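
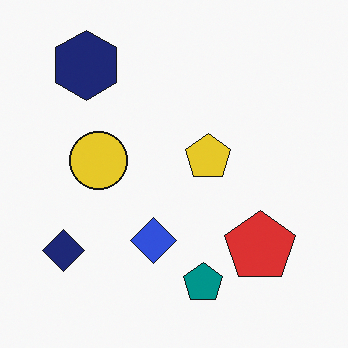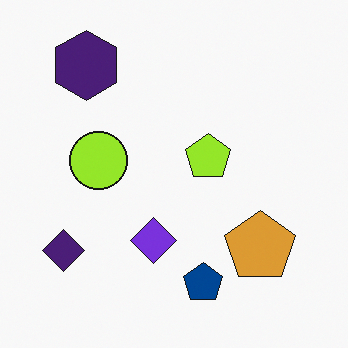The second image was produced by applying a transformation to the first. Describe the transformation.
The second image is the first hue-shifted by a small amount.

Every shape's color has rotated by the same amount around the hue wheel — a uniform hue shift.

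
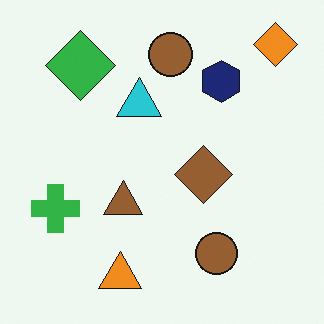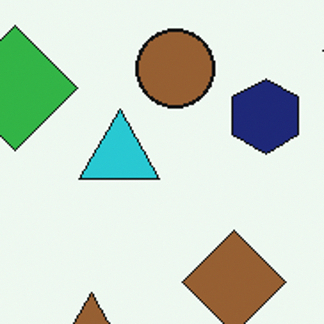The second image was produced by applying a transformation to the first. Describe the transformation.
The transformation is: cropped tightly and scaled back up.

The visible shapes are larger and the field of view is narrower; shapes near the original edges may be partly or wholly outside the frame — a crop-and-rescale.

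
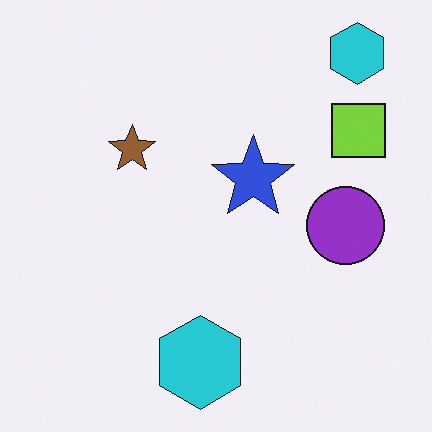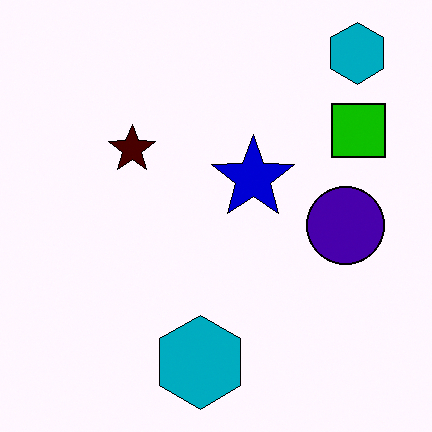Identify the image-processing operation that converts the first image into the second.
This is the original image boosted in contrast.

Tones are pushed away from mid-grey across the whole image — a global contrast change.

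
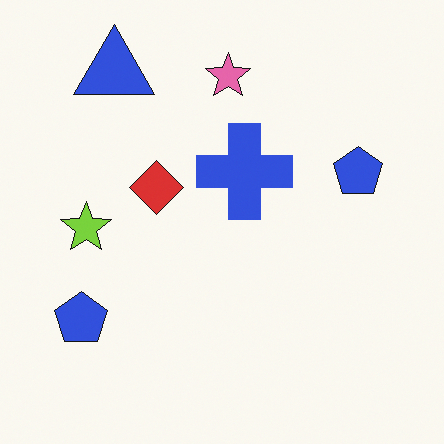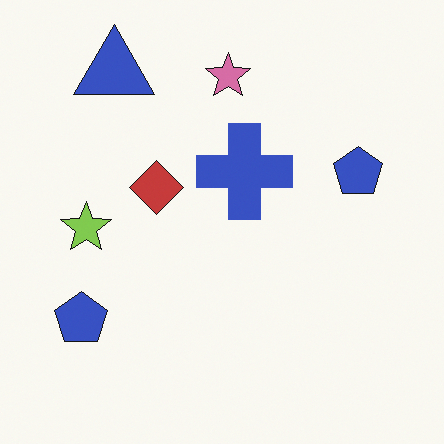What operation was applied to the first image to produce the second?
It was slightly desaturated.

All colors are more muted and greyish — a global saturation change.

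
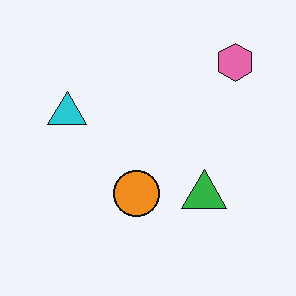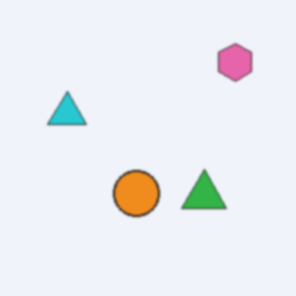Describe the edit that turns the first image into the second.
The second image is the first slightly softened.

Shape edges and outlines are uniformly softened across the whole image.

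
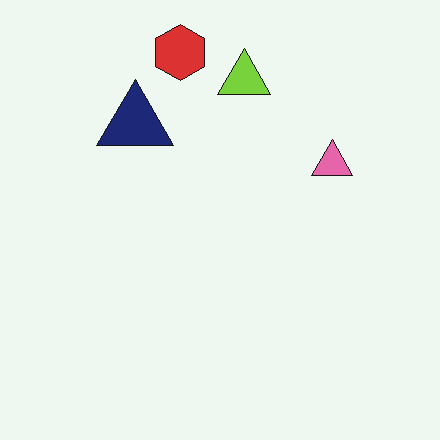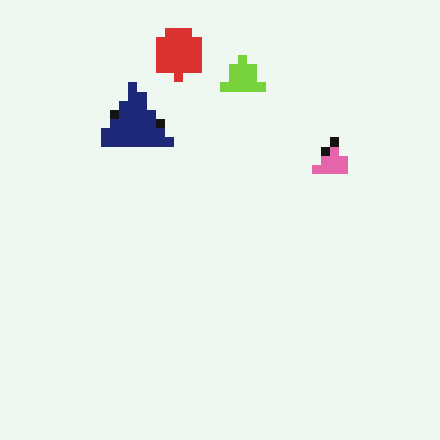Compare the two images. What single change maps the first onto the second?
The transformation is: coarsely pixelated.

Shapes are reduced to large square blocks; fine edges and outlines are lost — a downscale-then-upscale (mosaic) effect.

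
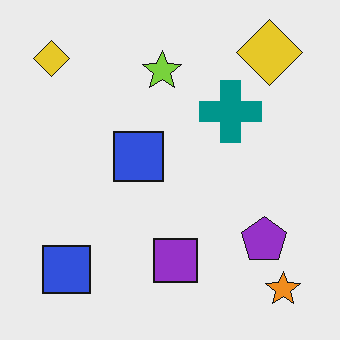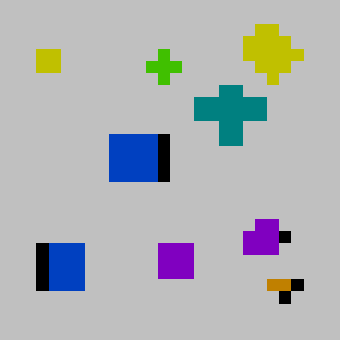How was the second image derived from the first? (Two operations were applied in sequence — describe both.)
The image was aggressively posterized, then coarsely pixelated.

Each flat color has snapped to a coarser quantized level — most visibly, the near-white background has dropped to a flat grey. Shapes are reduced to large square blocks; fine edges and outlines are lost — a downscale-then-upscale (mosaic) effect.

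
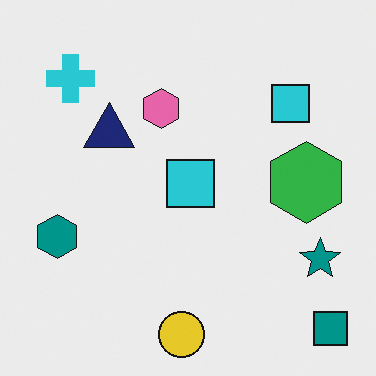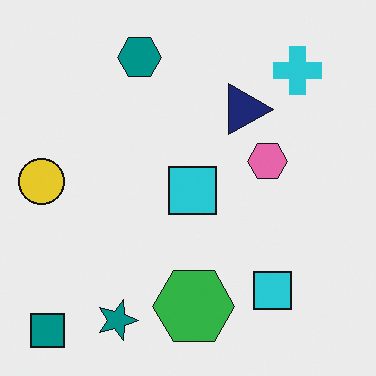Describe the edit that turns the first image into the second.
The second image is the first rotated 90° clockwise.

The teal square sits in the bottom-right of the first image and the bottom-left of the second — consistent with a whole-image 90° clockwise rotation.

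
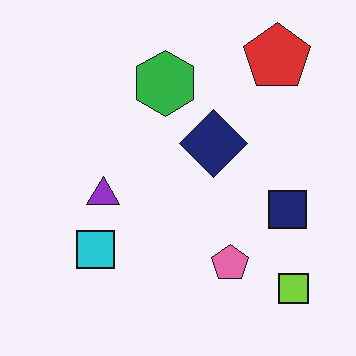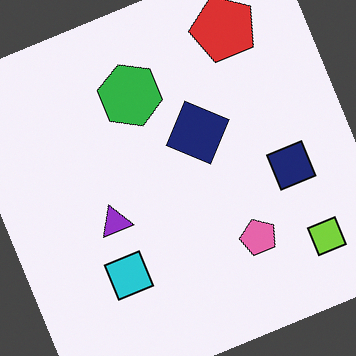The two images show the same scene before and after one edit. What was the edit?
The image was rotated counter-clockwise by a moderate amount.

Every shape is tilted by the same angle and the image corners show triangular fill wedges — a whole-image rotation by a non-right angle.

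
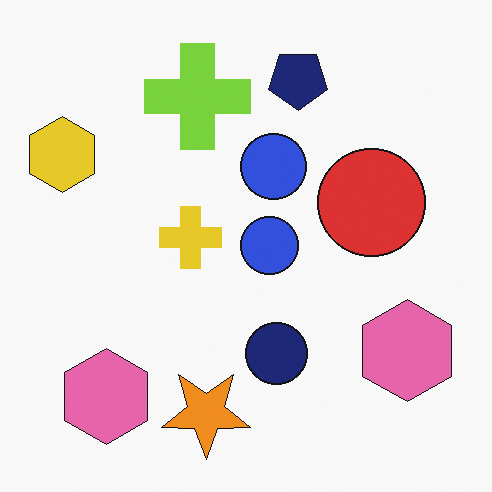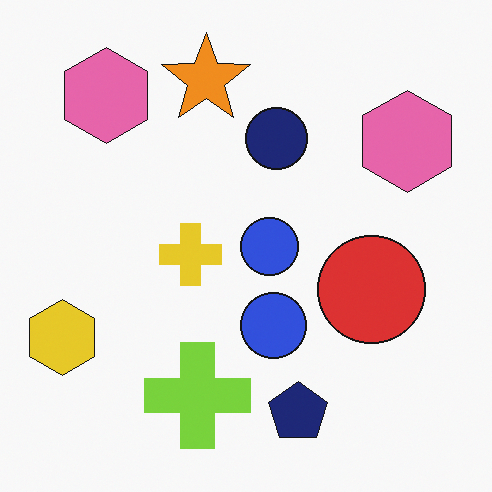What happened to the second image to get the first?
The image was flipped vertically (top ↔ bottom).

The orange star is in the top of the second image and the bottom of the first — shapes on opposite sides of the horizontal midline have swapped in a mirror flip.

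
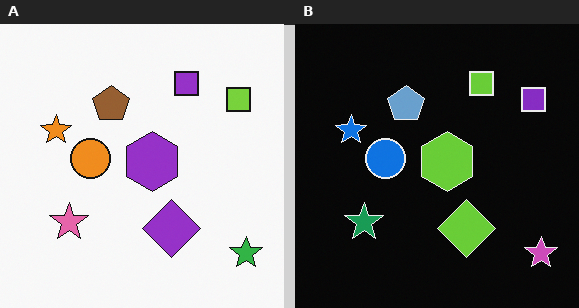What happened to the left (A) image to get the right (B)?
It was color-inverted (negative).

The light background has become dark and every shape's color is its complement — a photographic negative.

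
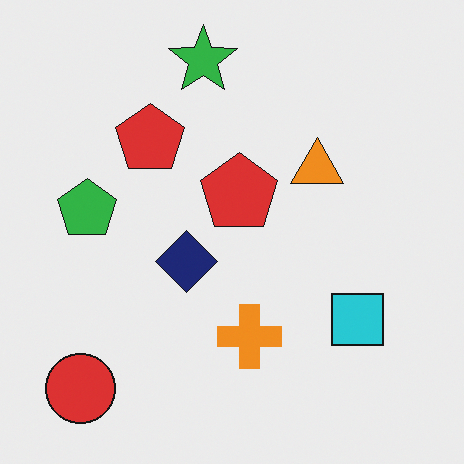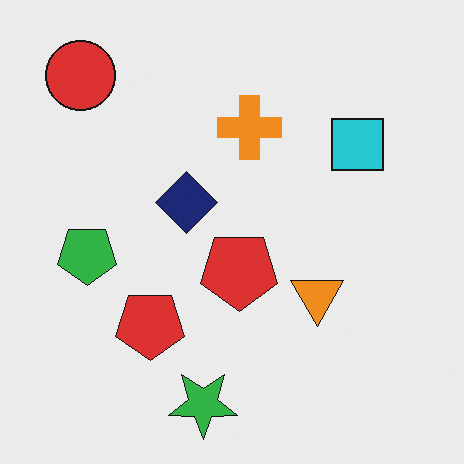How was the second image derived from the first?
This is the original image flipped vertically (top ↔ bottom).

The green star is in the top of the first image and the bottom of the second — shapes on opposite sides of the horizontal midline have swapped in a mirror flip.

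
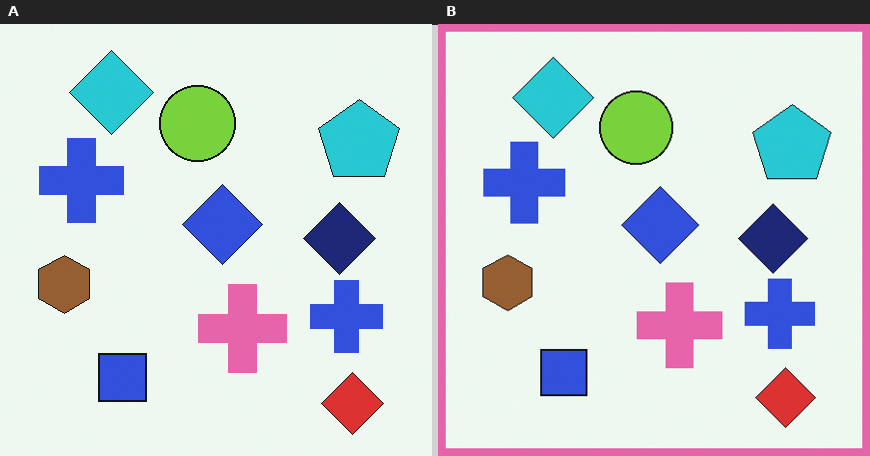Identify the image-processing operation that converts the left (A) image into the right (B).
It was framed with a pink border.

A solid pink frame runs around the edge of the right (B) image, with the content slightly shrunk inside it.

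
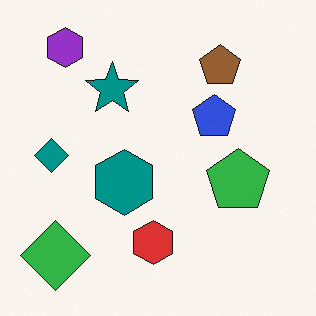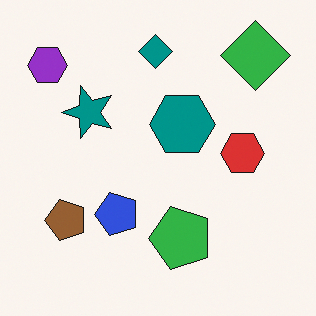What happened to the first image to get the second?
This is the original image transposed (reflected across the top-left ↔ bottom-right diagonal).

Shapes have swapped their row and column positions — what was in the top-right is now in the bottom-left — a diagonal reflection.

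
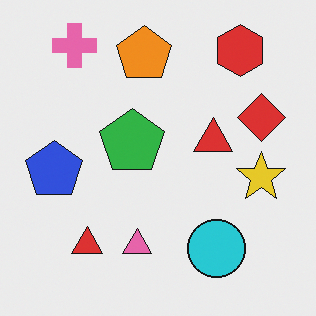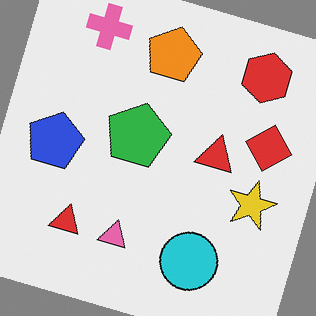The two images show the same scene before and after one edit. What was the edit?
It was rotated clockwise by a clearly visible amount.

Every shape is tilted by the same angle and the image corners show triangular fill wedges — a whole-image rotation by a non-right angle.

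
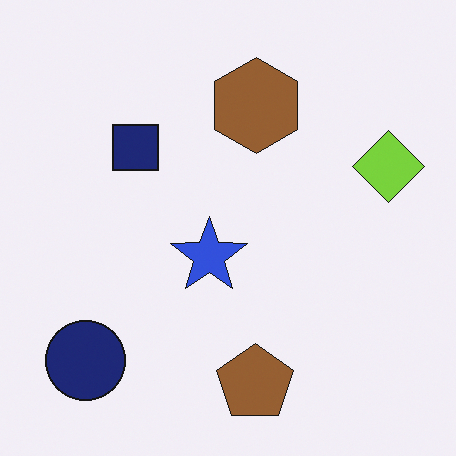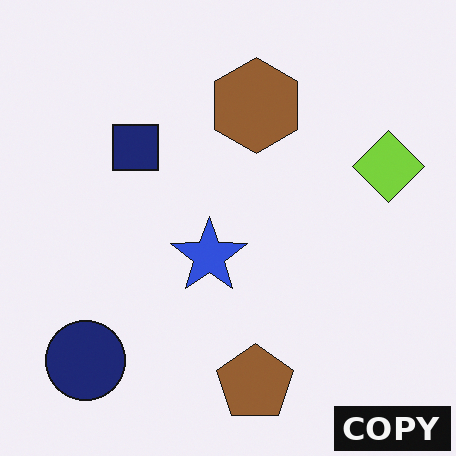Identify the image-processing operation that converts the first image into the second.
The image was watermarked with the text "COPY" in the lower-right corner.

A dark label reading "COPY" appears in the lower-right corner.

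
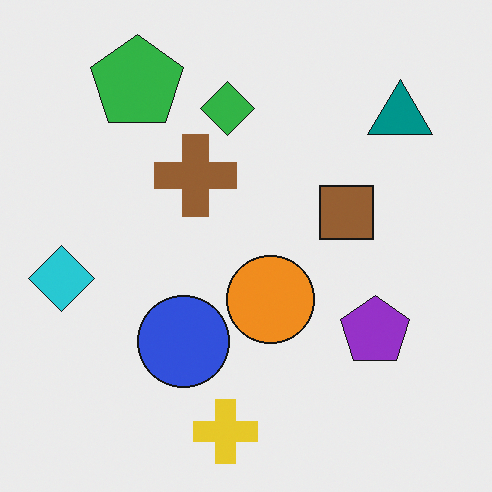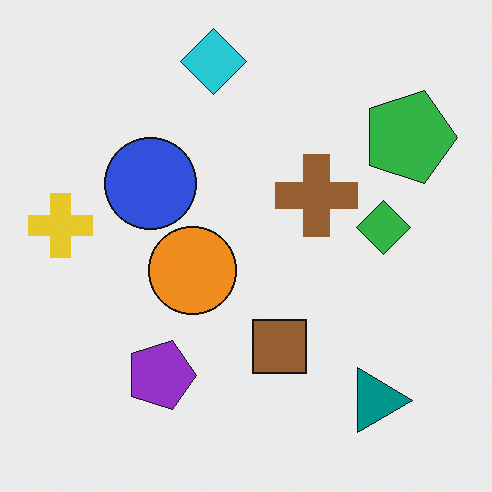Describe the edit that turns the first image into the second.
The image was rotated 90° clockwise.

The teal triangle sits in the top-right of the first image and the bottom-right of the second — consistent with a whole-image 90° clockwise rotation.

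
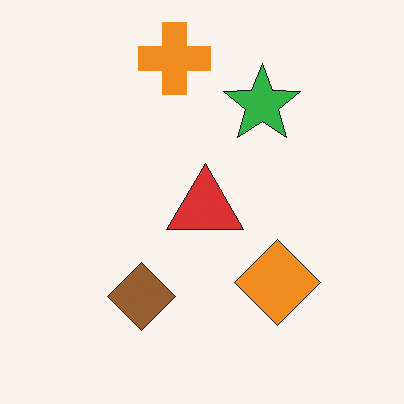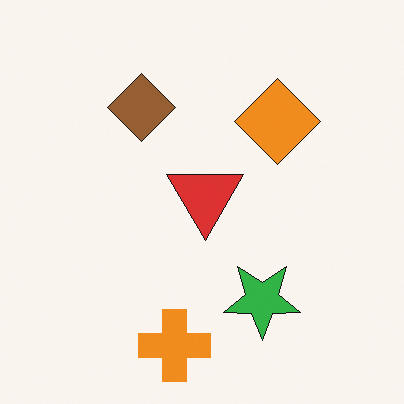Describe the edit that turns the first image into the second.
The transformation is: flipped vertically (top ↔ bottom).

The orange cross is in the top of the first image and the bottom of the second — shapes on opposite sides of the horizontal midline have swapped in a mirror flip.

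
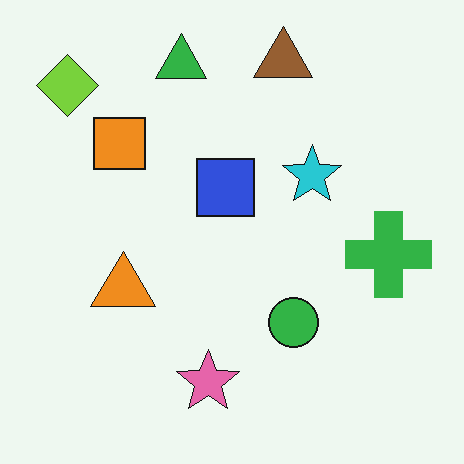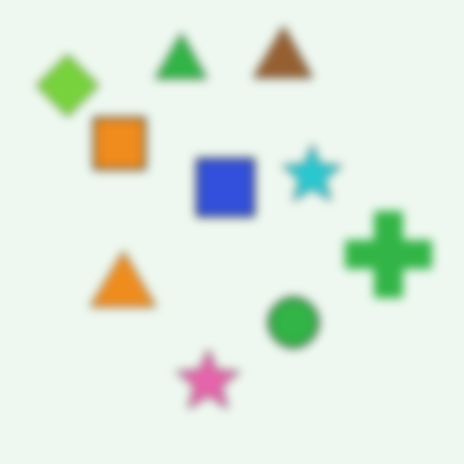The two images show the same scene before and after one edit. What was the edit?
It was moderately blurred.

Shape edges and outlines are uniformly softened across the whole image.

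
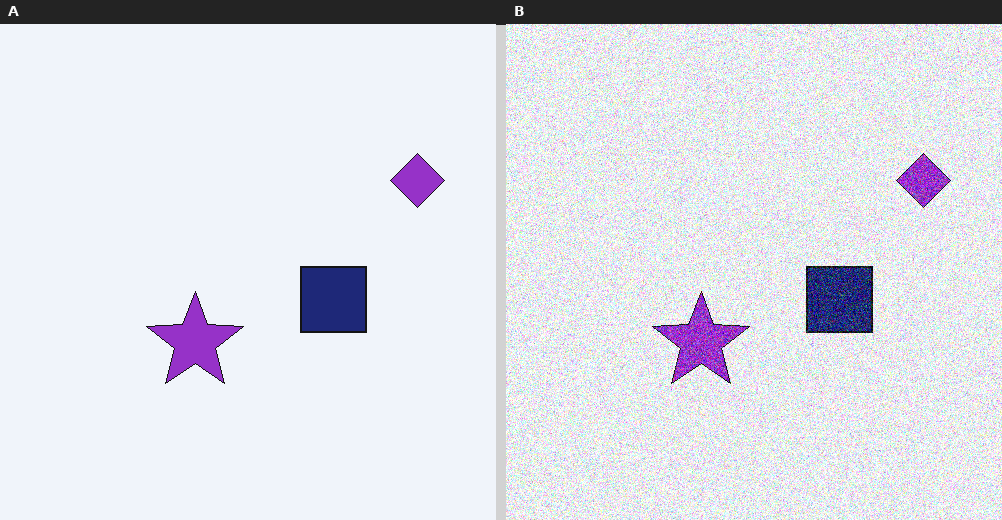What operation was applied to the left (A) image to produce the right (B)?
It was degraded with heavy additive noise.

Random speckle covers the whole image, including the flat background.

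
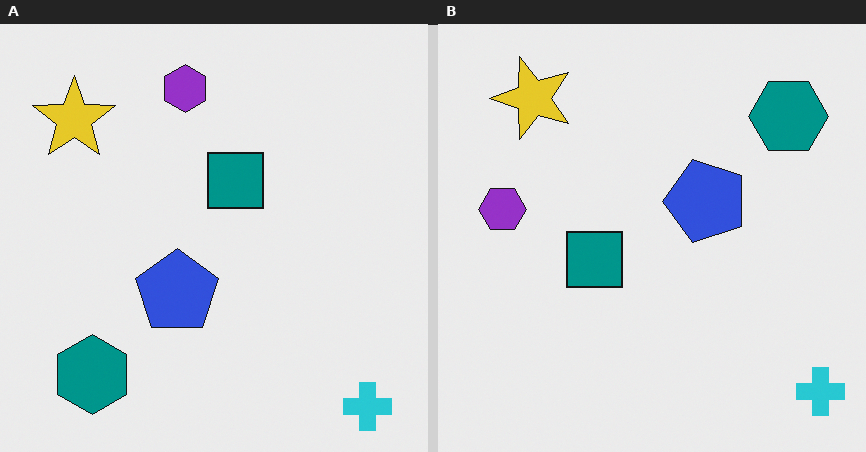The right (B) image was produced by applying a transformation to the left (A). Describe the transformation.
The right (B) image is the left (A) transposed (reflected across the top-left ↔ bottom-right diagonal).

Shapes have swapped their row and column positions — what was in the top-right is now in the bottom-left — a diagonal reflection.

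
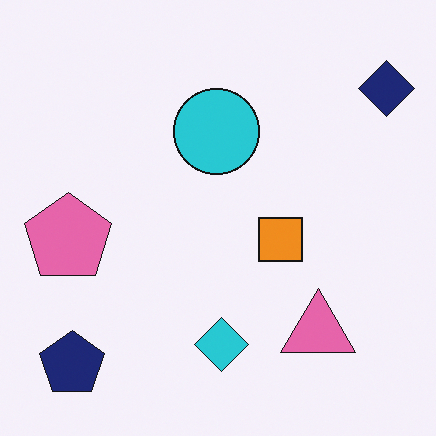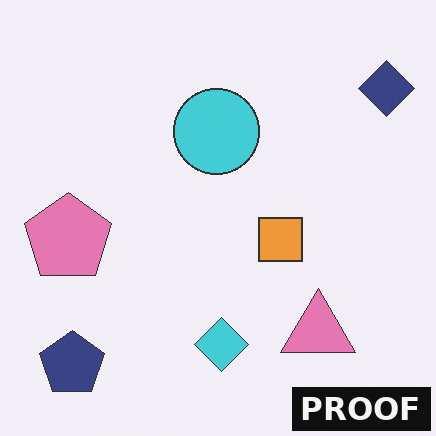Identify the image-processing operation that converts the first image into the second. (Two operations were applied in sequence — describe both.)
It was given slightly reduced contrast, then watermarked with the text "PROOF" in the lower-right corner.

Tones are pushed toward mid-grey across the whole image — a global contrast change. A dark label reading "PROOF" appears in the lower-right corner.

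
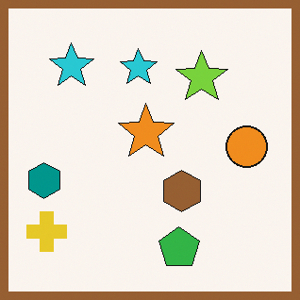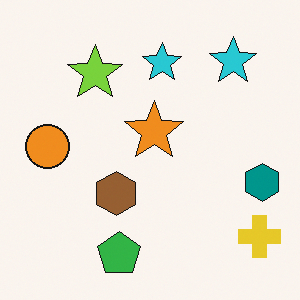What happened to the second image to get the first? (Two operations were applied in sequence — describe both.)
The first image is the second flipped horizontally (left ↔ right), then framed with a brown border.

The teal hexagon is in the right of the second image and the left of the first — shapes on opposite sides of the vertical midline have swapped in a mirror flip. A solid brown frame runs around the edge of the first image, with the content slightly shrunk inside it.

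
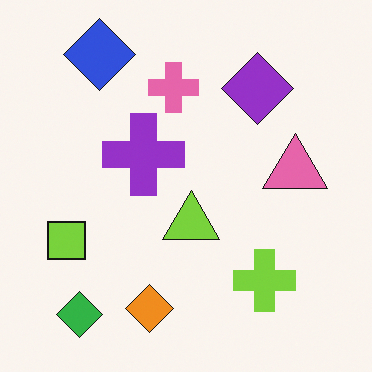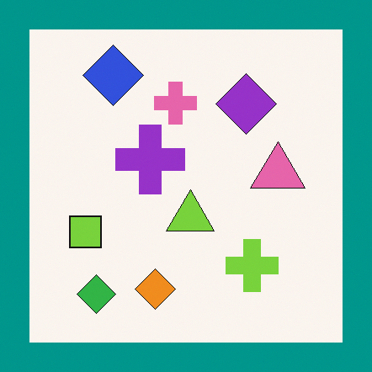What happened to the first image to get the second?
It was framed with a teal border.

A solid teal frame runs around the edge of the second image, with the content slightly shrunk inside it.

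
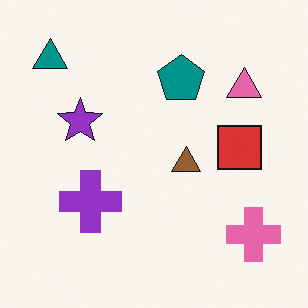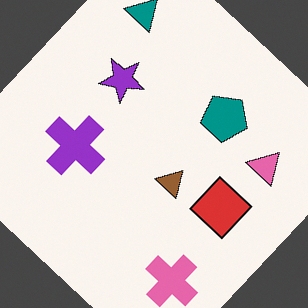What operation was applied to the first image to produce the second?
The second image is the first rotated clockwise by a large amount — several tens of degrees.

Every shape is tilted by the same angle and the image corners show triangular fill wedges — a whole-image rotation by a non-right angle.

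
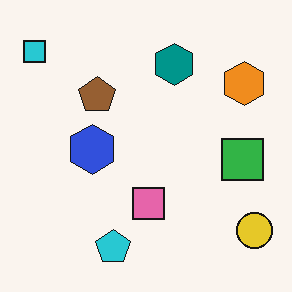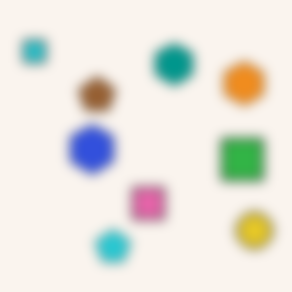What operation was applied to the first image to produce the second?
The transformation is: heavily blurred.

Shape edges and outlines are uniformly softened across the whole image.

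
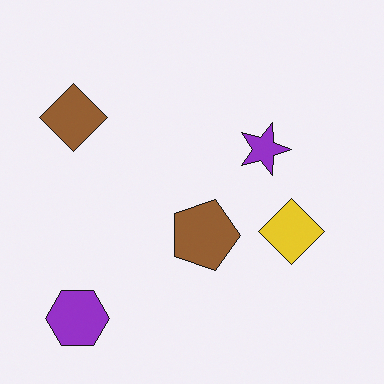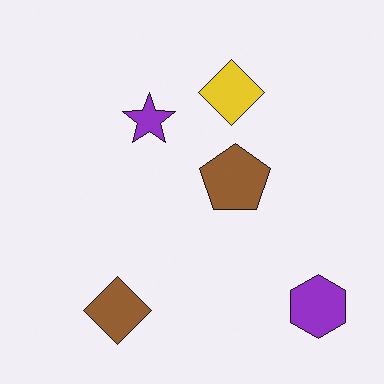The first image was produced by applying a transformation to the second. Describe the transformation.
The image was rotated 90° clockwise.

The purple hexagon sits in the bottom-right of the second image and the bottom-left of the first — consistent with a whole-image 90° clockwise rotation.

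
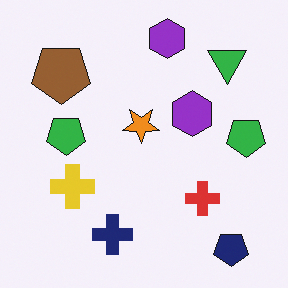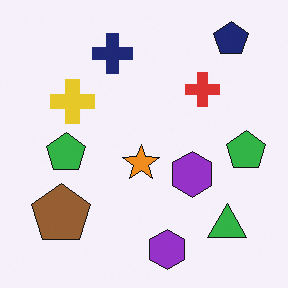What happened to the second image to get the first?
Flipped vertically (top ↔ bottom).

The navy pentagon is in the top-right of the second image and the bottom-right of the first — shapes on opposite sides of the horizontal midline have swapped in a mirror flip.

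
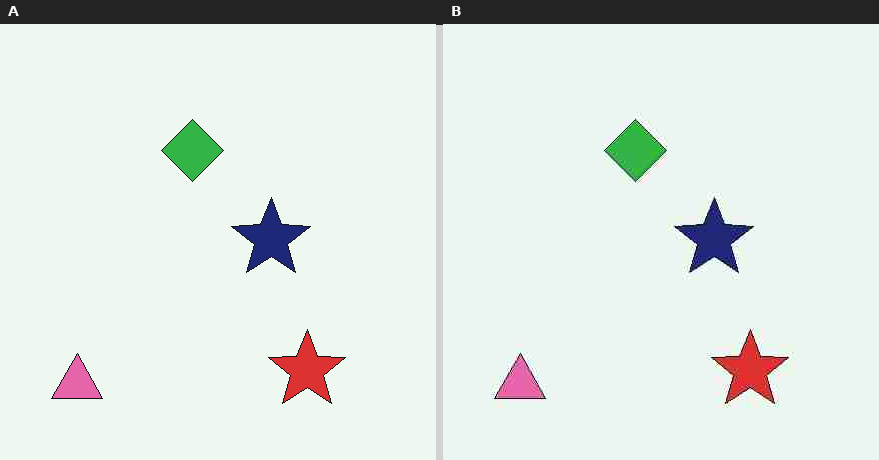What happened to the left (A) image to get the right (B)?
Degraded with heavy JPEG compression.

Blocky 8×8 compression artifacts appear around shape edges and the flat background shows ringing — characteristic JPEG degradation.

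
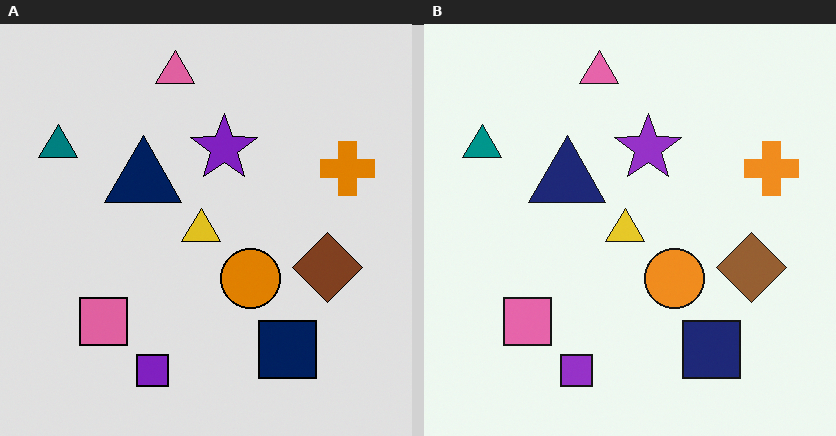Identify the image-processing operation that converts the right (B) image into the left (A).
It was moderately posterized.

Each flat color has snapped to a coarser quantized level — most visibly, the near-white background has dropped to a flat grey.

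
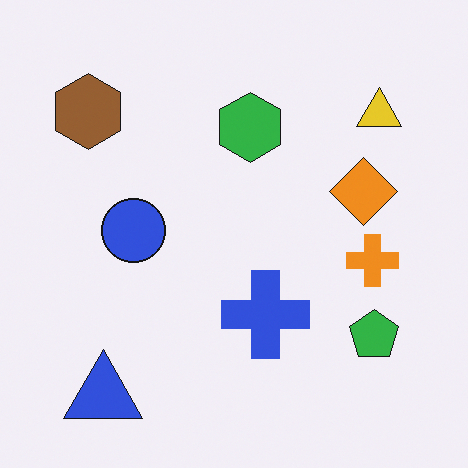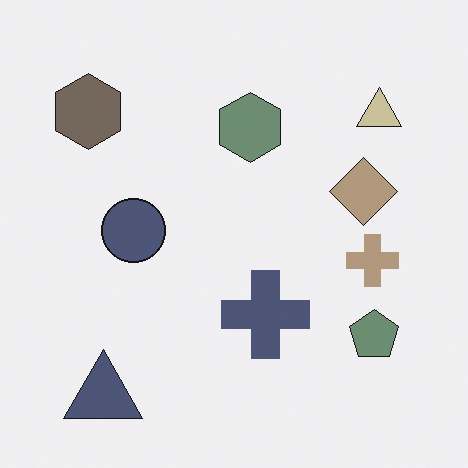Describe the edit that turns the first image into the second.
The second image is the first made much more muted (saturation change).

All colors are more muted and greyish — a global saturation change.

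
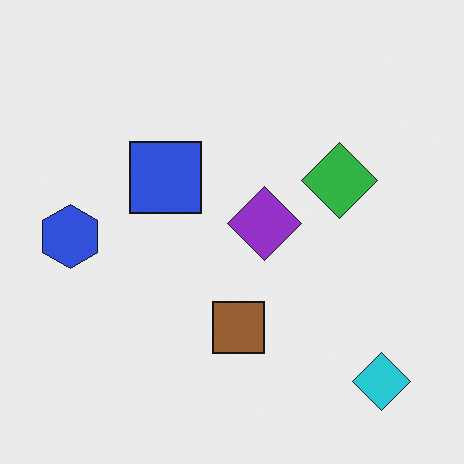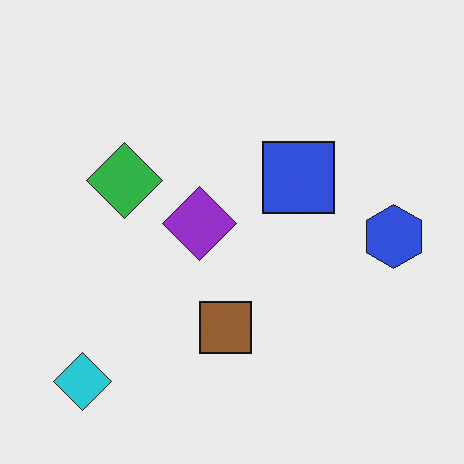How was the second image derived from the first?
This is the original image flipped horizontally (left ↔ right).

The blue hexagon is in the left of the first image and the right of the second — shapes on opposite sides of the vertical midline have swapped in a mirror flip.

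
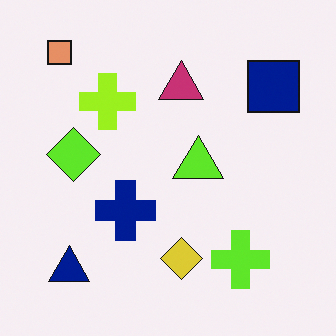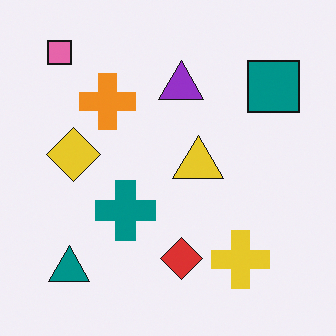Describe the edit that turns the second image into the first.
This is the original image hue-shifted by a small amount.

Every shape's color has rotated by the same amount around the hue wheel — a uniform hue shift.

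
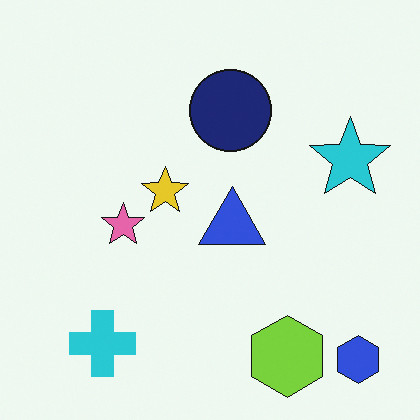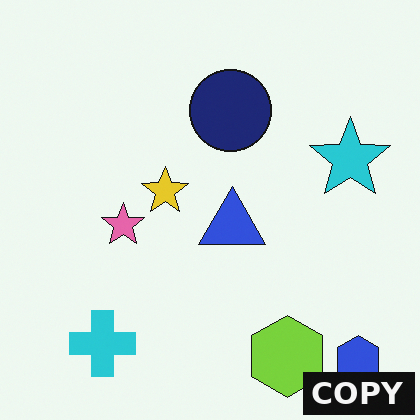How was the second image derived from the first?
The image was watermarked with the text "COPY" in the lower-right corner.

A dark label reading "COPY" appears in the lower-right corner.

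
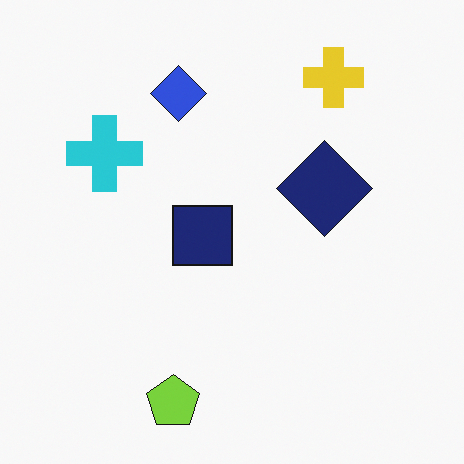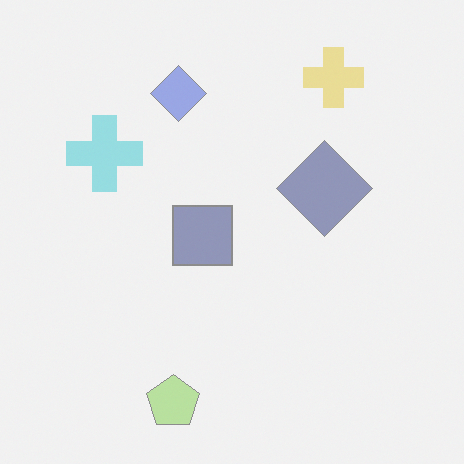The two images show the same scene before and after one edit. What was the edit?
It was given much lower contrast.

Tones are pushed toward mid-grey across the whole image — a global contrast change.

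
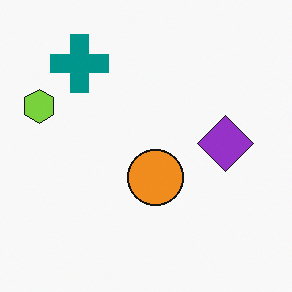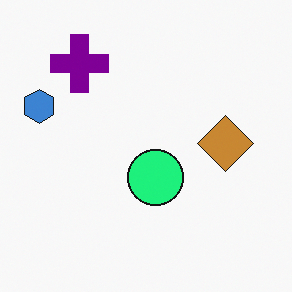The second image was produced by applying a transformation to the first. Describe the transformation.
The image was hue-shifted by a moderate amount.

Every shape's color has rotated by the same amount around the hue wheel — a uniform hue shift.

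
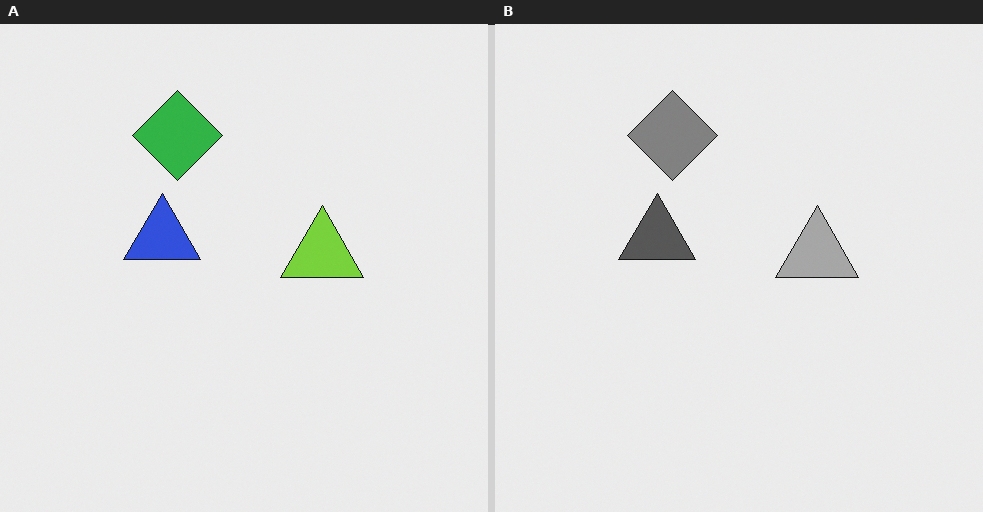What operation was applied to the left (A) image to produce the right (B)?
The right (B) image is the left (A) converted to grayscale.

All color is removed — every shape is now a shade of grey.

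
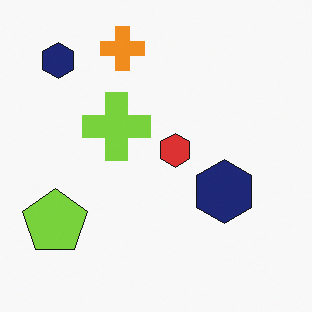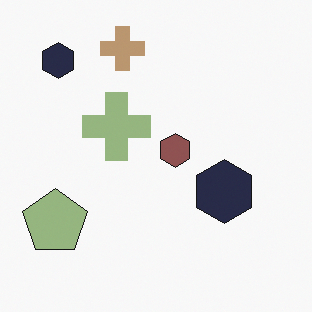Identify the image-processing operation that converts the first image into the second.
This is the original image heavily desaturated.

All colors are more muted and greyish — a global saturation change.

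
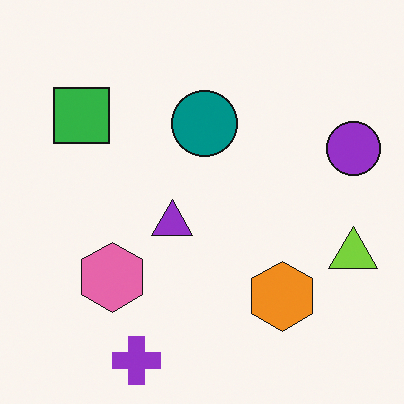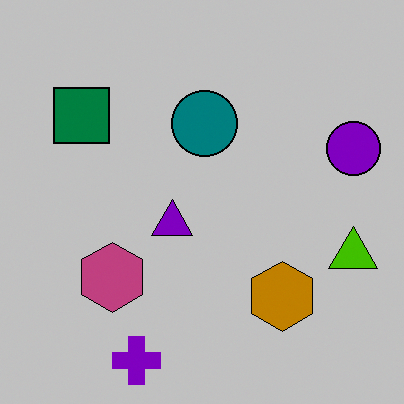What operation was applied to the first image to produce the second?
The image was heavily posterized to just a handful of flat colors.

Each flat color has snapped to a coarser quantized level — most visibly, the near-white background has dropped to a flat grey.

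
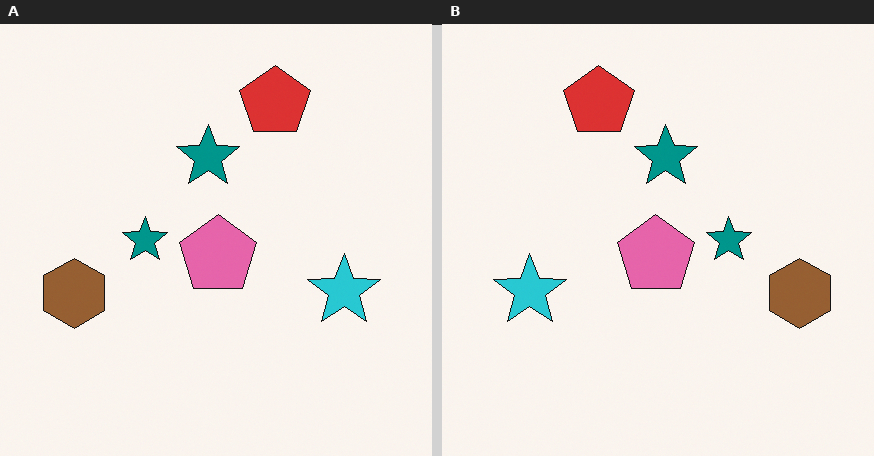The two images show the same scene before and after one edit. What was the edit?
The right (B) image is the left (A) flipped horizontally (left ↔ right).

The brown hexagon is in the left of the left (A) image and the right of the right (B) — shapes on opposite sides of the vertical midline have swapped in a mirror flip.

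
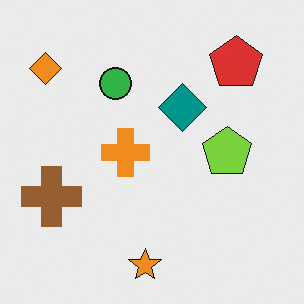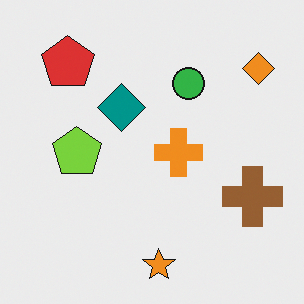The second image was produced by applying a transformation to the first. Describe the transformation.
It was flipped horizontally (left ↔ right).

The orange diamond is in the top-left of the first image and the top-right of the second — shapes on opposite sides of the vertical midline have swapped in a mirror flip.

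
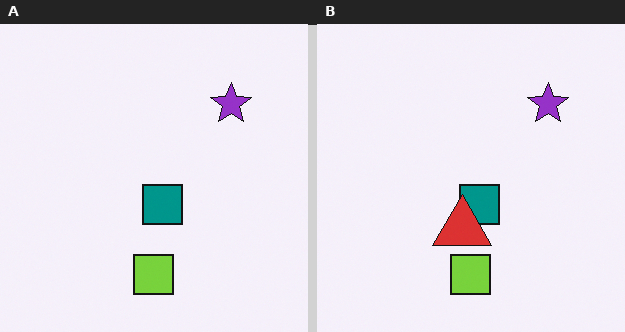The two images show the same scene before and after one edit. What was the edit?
The right (B) image is the left (A) overlaid with an additional red triangle.

A red triangle appears in the right (B) image that is absent from the left (A).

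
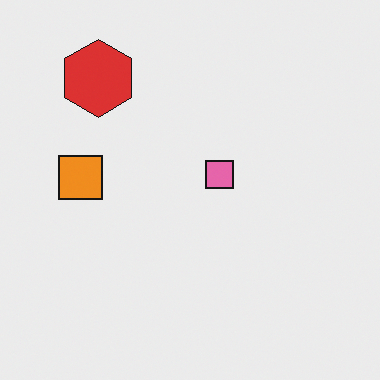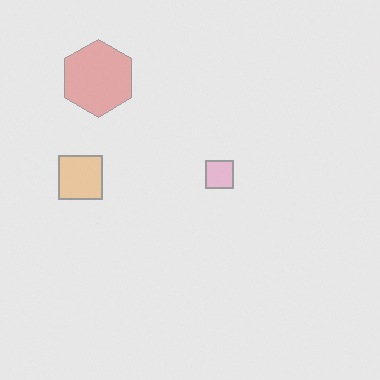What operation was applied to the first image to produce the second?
It was given much lower contrast.

Tones are pushed toward mid-grey across the whole image — a global contrast change.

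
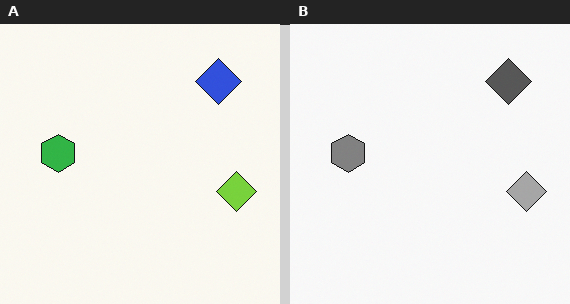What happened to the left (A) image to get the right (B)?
Converted to grayscale.

All color is removed — every shape is now a shade of grey.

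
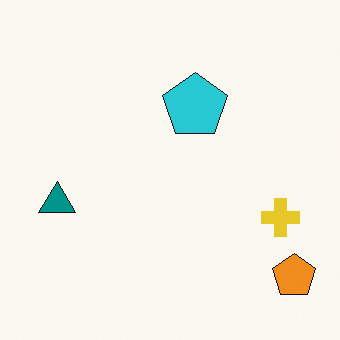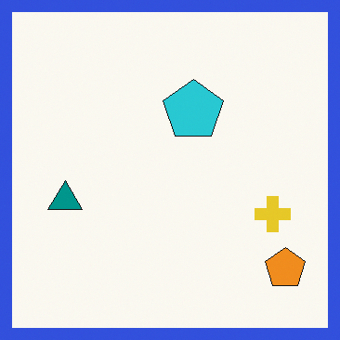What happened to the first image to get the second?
It was framed with a blue border.

A solid blue frame runs around the edge of the second image, with the content slightly shrunk inside it.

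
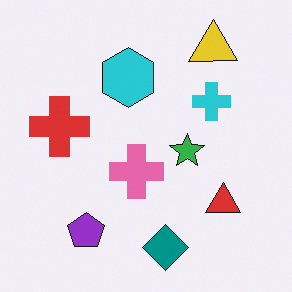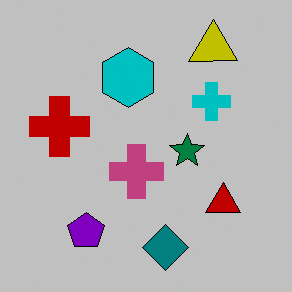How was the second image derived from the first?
It was aggressively posterized.

Each flat color has snapped to a coarser quantized level — most visibly, the near-white background has dropped to a flat grey.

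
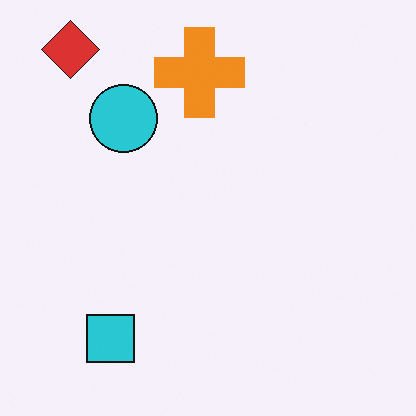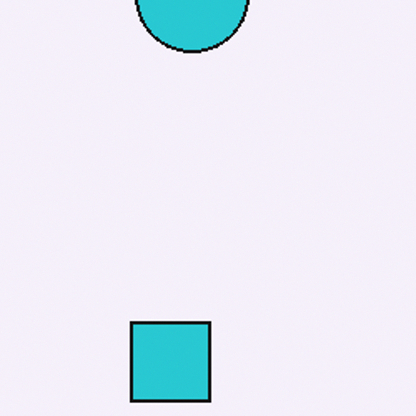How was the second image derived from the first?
Cropped to a noticeably smaller region and rescaled.

The visible shapes are larger and the field of view is narrower; shapes near the original edges may be partly or wholly outside the frame — a crop-and-rescale.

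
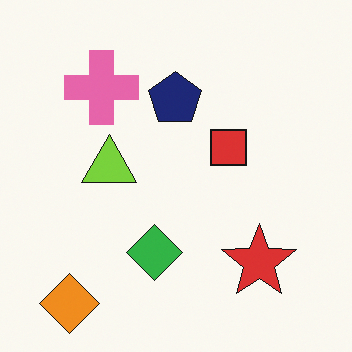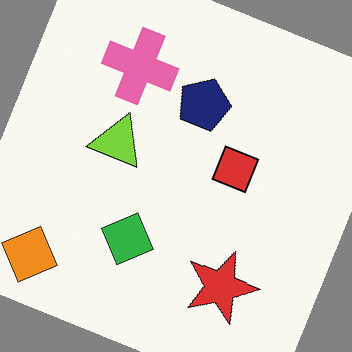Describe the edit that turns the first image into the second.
The image was rotated clockwise by a moderate amount.

Every shape is tilted by the same angle and the image corners show triangular fill wedges — a whole-image rotation by a non-right angle.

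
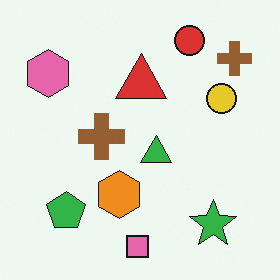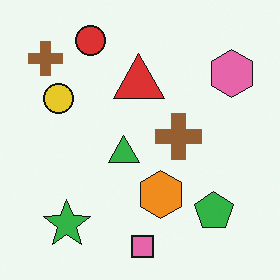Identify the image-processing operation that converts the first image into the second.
The image was flipped horizontally (left ↔ right).

The pink hexagon is in the top-left of the first image and the top-right of the second — shapes on opposite sides of the vertical midline have swapped in a mirror flip.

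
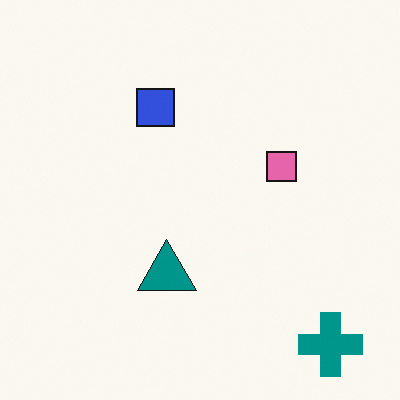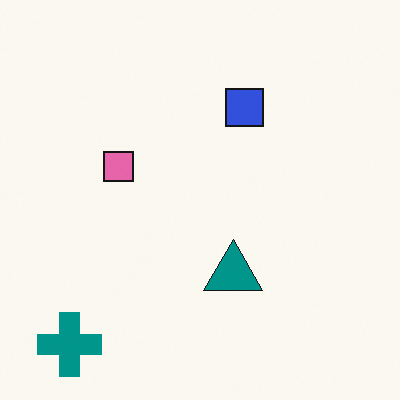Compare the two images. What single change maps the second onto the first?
It was flipped horizontally (left ↔ right).

The teal cross is in the bottom-left of the second image and the bottom-right of the first — shapes on opposite sides of the vertical midline have swapped in a mirror flip.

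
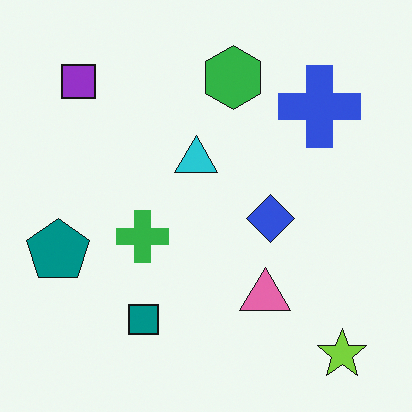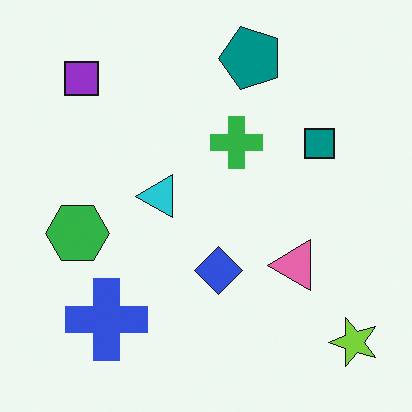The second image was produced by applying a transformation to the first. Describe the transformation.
Transposed (reflected across the top-left ↔ bottom-right diagonal).

Shapes have swapped their row and column positions — what was in the top-right is now in the bottom-left — a diagonal reflection.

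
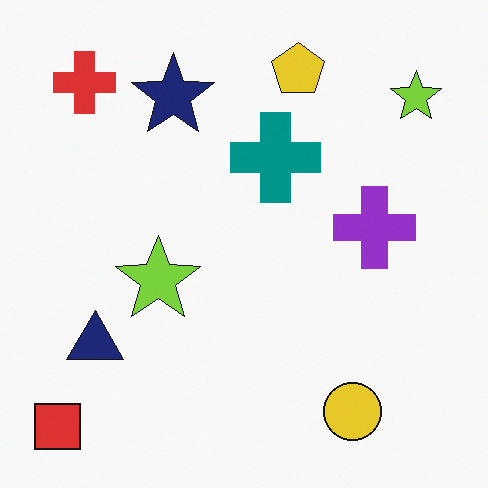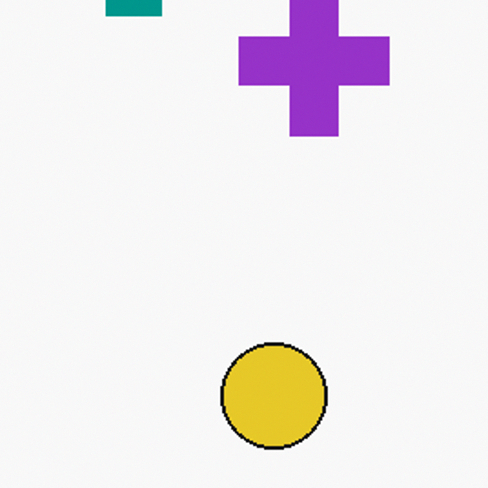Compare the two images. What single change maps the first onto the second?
The second image is the first cropped tightly and scaled back up.

The visible shapes are larger and the field of view is narrower; shapes near the original edges may be partly or wholly outside the frame — a crop-and-rescale.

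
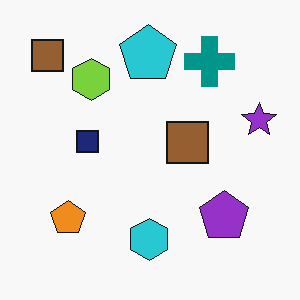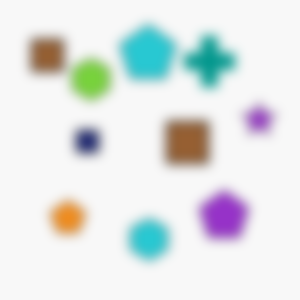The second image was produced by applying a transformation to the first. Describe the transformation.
The second image is the first strongly gaussian-blurred.

Shape edges and outlines are uniformly softened across the whole image.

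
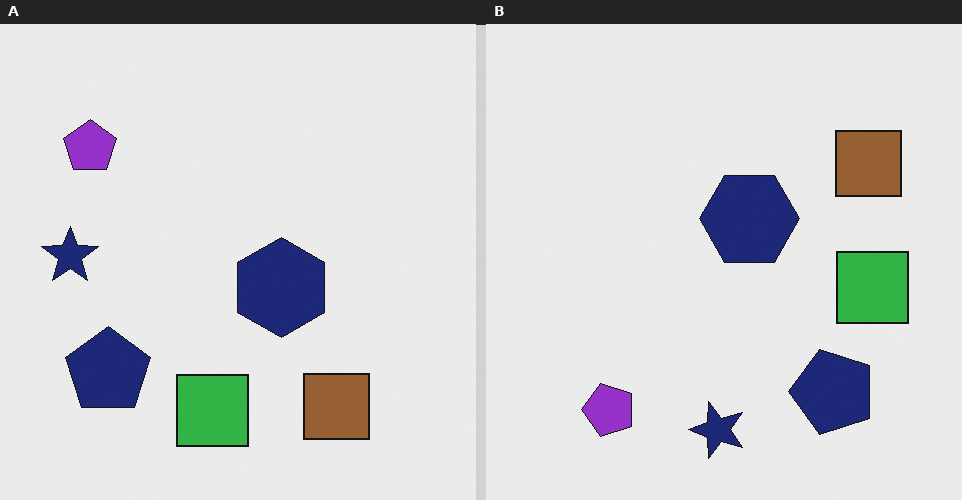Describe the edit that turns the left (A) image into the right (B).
It was rotated 90° counter-clockwise.

The purple pentagon sits in the top-left of the left (A) image and the bottom-left of the right (B) — consistent with a whole-image 90° counter-clockwise rotation.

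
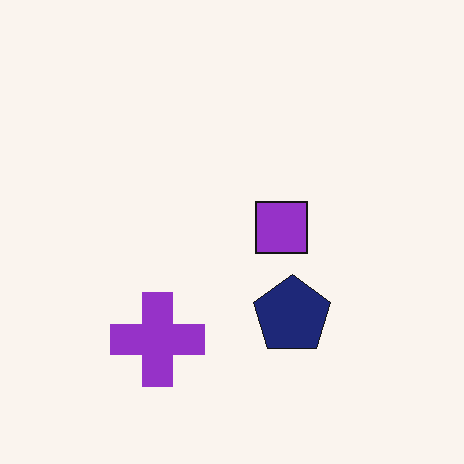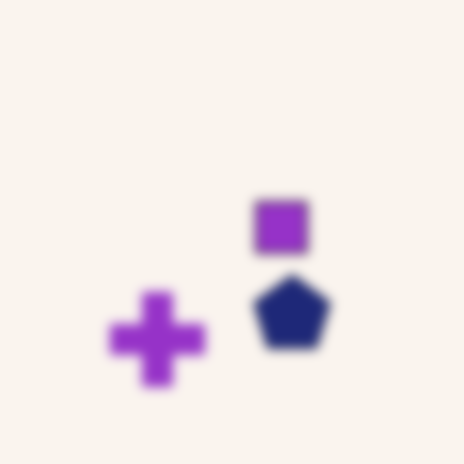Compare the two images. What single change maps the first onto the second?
The image was heavily blurred.

Shape edges and outlines are uniformly softened across the whole image.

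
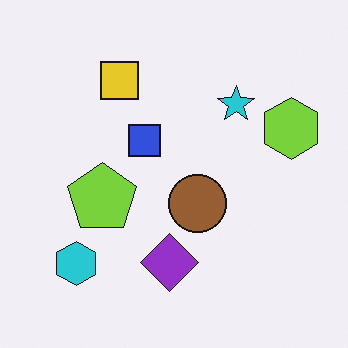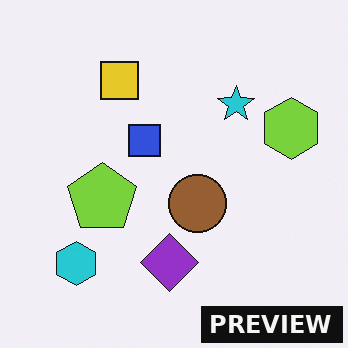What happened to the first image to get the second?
The transformation is: watermarked with the text "PREVIEW" in the lower-right corner.

A dark label reading "PREVIEW" appears in the lower-right corner.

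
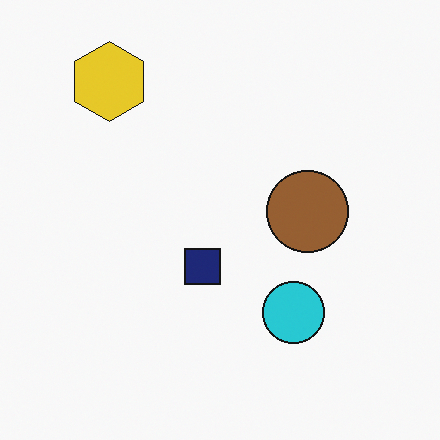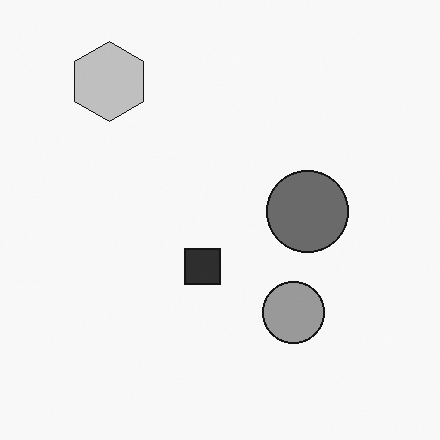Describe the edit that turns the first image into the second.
It was converted to grayscale.

All color is removed — every shape is now a shade of grey.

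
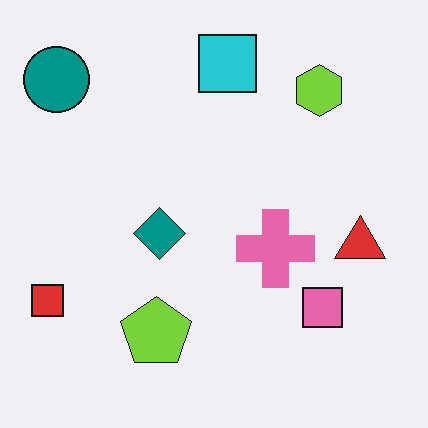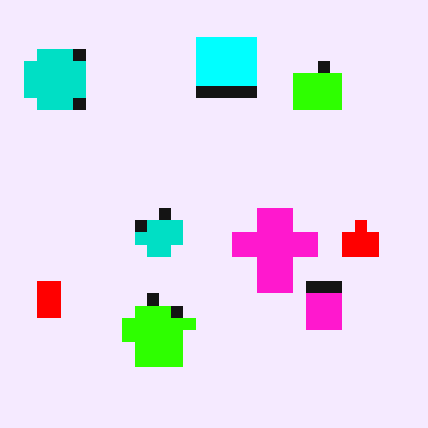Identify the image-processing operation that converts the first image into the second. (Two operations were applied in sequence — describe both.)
The transformation is: heavily oversaturated, then heavily pixelated into large blocks.

All colors are more vivid — a global saturation change. Shapes are reduced to large square blocks; fine edges and outlines are lost — a downscale-then-upscale (mosaic) effect.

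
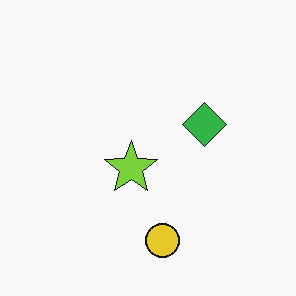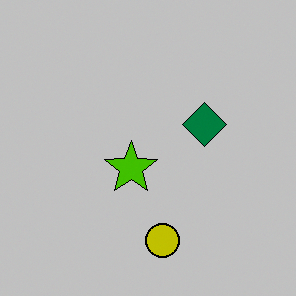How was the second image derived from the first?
This is the original image aggressively posterized.

Each flat color has snapped to a coarser quantized level — most visibly, the near-white background has dropped to a flat grey.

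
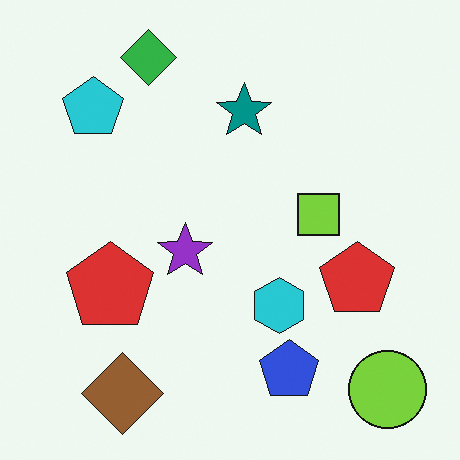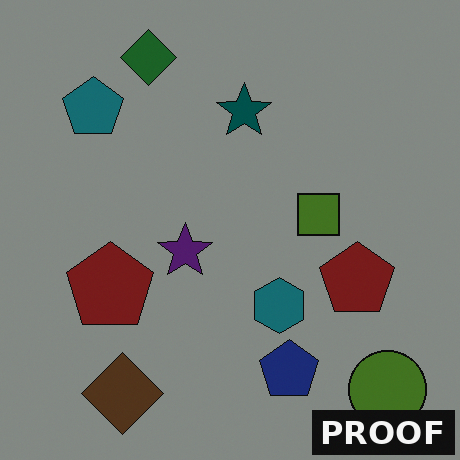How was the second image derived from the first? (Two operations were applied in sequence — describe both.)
It was darkened a lot, then watermarked with the text "PROOF" in the lower-right corner.

Every pixel — background and shapes alike — is uniformly darkened. A dark label reading "PROOF" appears in the lower-right corner.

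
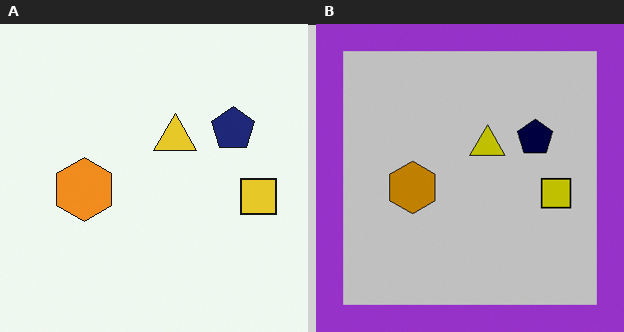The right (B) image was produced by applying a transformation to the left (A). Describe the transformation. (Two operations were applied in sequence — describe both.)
It was aggressively posterized, then framed with a purple border.

Each flat color has snapped to a coarser quantized level — most visibly, the near-white background has dropped to a flat grey. A solid purple frame runs around the edge of the right (B) image, with the content slightly shrunk inside it.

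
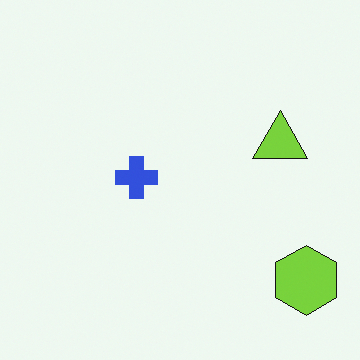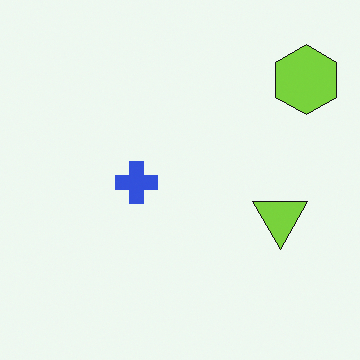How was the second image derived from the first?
This is the original image flipped vertically (top ↔ bottom).

The lime hexagon is in the bottom-right of the first image and the top-right of the second — shapes on opposite sides of the horizontal midline have swapped in a mirror flip.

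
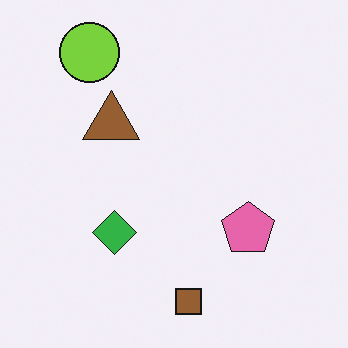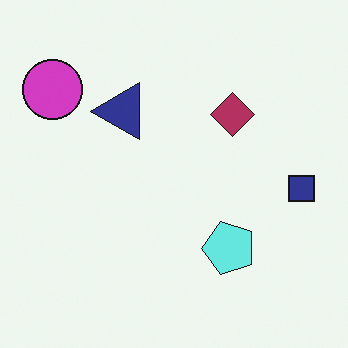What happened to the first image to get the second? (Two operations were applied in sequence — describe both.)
Hue-shifted by a large amount, then transposed (reflected across the top-left ↔ bottom-right diagonal).

Every shape's color has rotated by the same amount around the hue wheel — a uniform hue shift. Shapes have swapped their row and column positions — what was in the top-right is now in the bottom-left — a diagonal reflection.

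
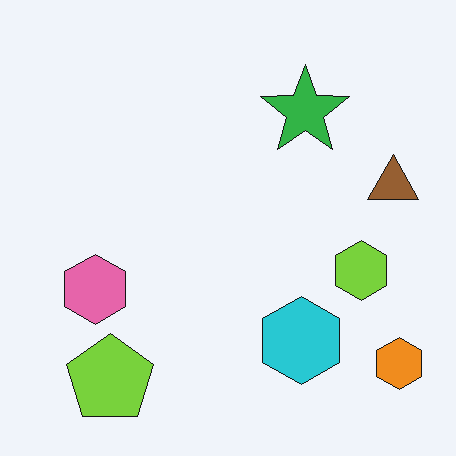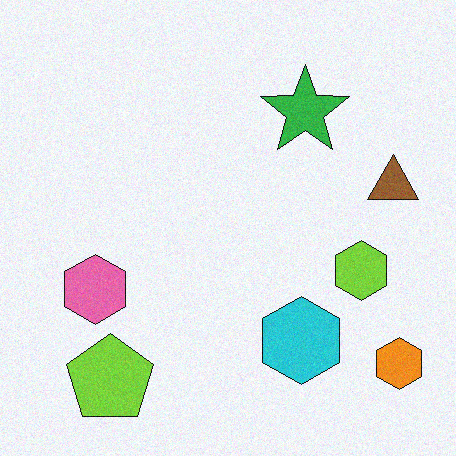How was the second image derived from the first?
The second image is the first degraded with a light layer of grain.

Random speckle covers the whole image, including the flat background.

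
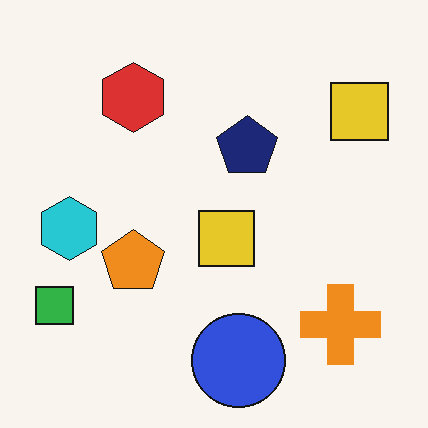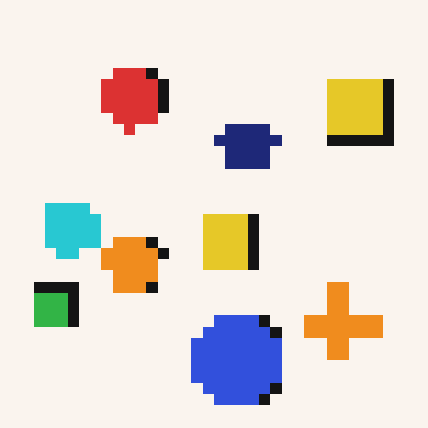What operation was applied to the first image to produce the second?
The transformation is: coarsely pixelated.

Shapes are reduced to large square blocks; fine edges and outlines are lost — a downscale-then-upscale (mosaic) effect.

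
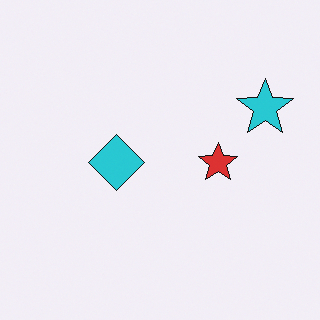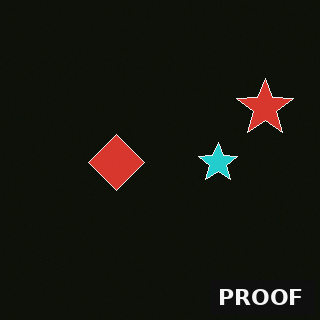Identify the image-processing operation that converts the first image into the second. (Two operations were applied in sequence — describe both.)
The transformation is: color-inverted (negative), then watermarked with the text "PROOF" in the lower-right corner.

The light background has become dark and every shape's color is its complement — a photographic negative. A dark label reading "PROOF" appears in the lower-right corner.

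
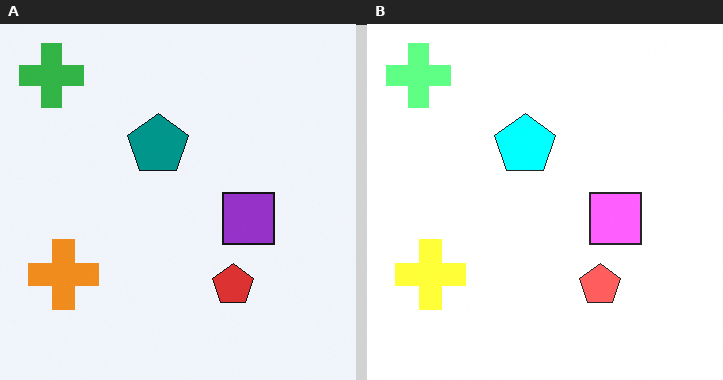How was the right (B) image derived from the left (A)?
This is the original image substantially brightened.

Every pixel — background and shapes alike — is uniformly brightened.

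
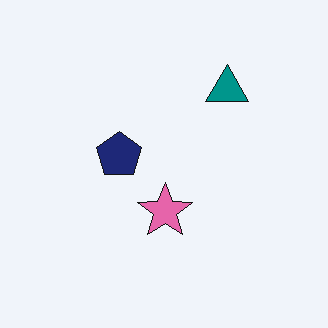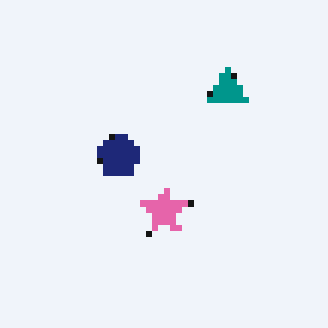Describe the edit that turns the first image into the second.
Pixelated into visible square blocks.

Shapes are reduced to large square blocks; fine edges and outlines are lost — a downscale-then-upscale (mosaic) effect.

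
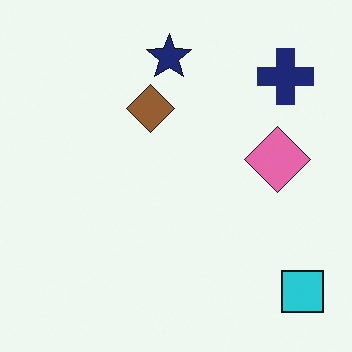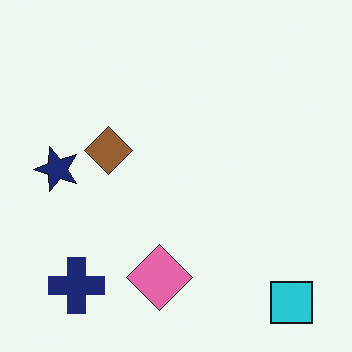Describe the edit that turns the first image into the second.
The second image is the first transposed (reflected across the top-left ↔ bottom-right diagonal).

Shapes have swapped their row and column positions — what was in the top-right is now in the bottom-left — a diagonal reflection.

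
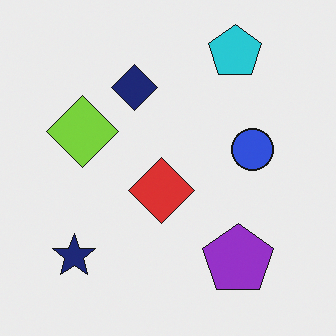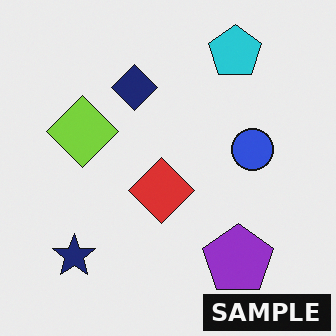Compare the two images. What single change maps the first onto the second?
It was watermarked with the text "SAMPLE" in the lower-right corner.

A dark label reading "SAMPLE" appears in the lower-right corner.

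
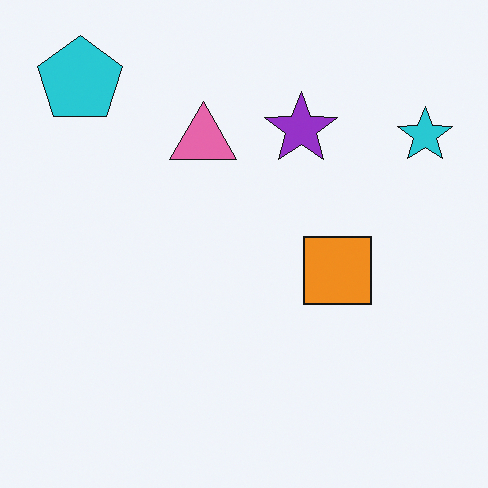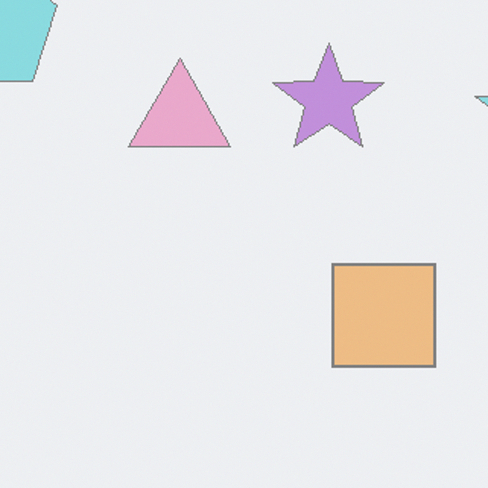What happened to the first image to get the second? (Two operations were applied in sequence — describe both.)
This is the original image washed out (contrast reduced), then cropped slightly and scaled back up.

Tones are pushed toward mid-grey across the whole image — a global contrast change. The visible shapes are larger and the field of view is narrower; shapes near the original edges may be partly or wholly outside the frame — a crop-and-rescale.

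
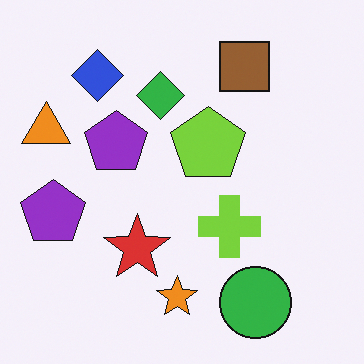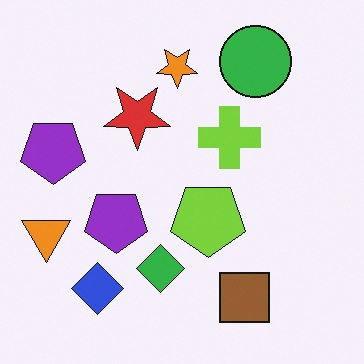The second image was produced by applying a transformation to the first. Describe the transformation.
Flipped vertically (top ↔ bottom).

The green circle is in the bottom-right of the first image and the top-right of the second — shapes on opposite sides of the horizontal midline have swapped in a mirror flip.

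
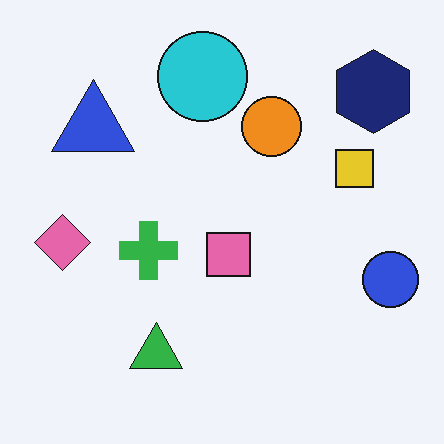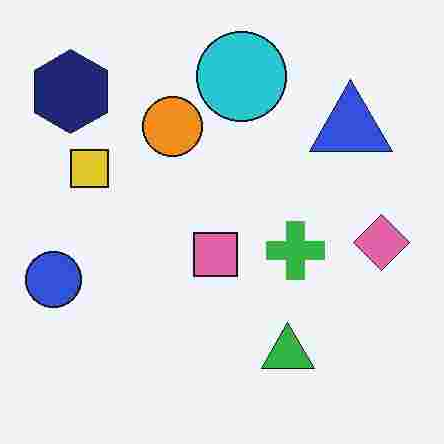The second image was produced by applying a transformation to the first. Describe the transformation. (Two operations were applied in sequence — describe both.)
The transformation is: heavily JPEG-compressed with obvious blocking artifacts, then flipped horizontally (left ↔ right).

Blocky 8×8 compression artifacts appear around shape edges and the flat background shows ringing — characteristic JPEG degradation. The blue circle is in the right of the first image and the left of the second — shapes on opposite sides of the vertical midline have swapped in a mirror flip.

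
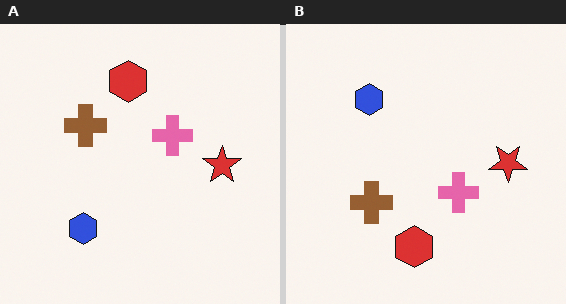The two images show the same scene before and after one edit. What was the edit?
The transformation is: flipped vertically (top ↔ bottom).

The red hexagon is in the top of the left (A) image and the bottom of the right (B) — shapes on opposite sides of the horizontal midline have swapped in a mirror flip.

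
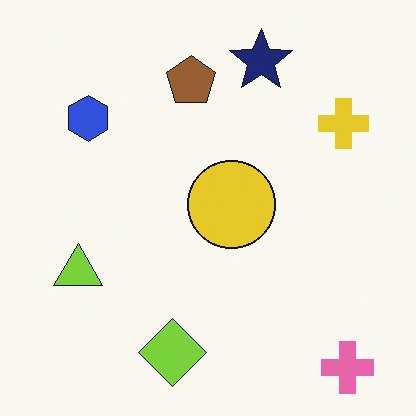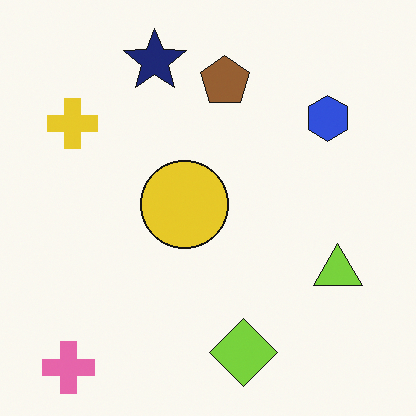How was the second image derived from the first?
The image was flipped horizontally (left ↔ right).

The pink cross is in the bottom-right of the first image and the bottom-left of the second — shapes on opposite sides of the vertical midline have swapped in a mirror flip.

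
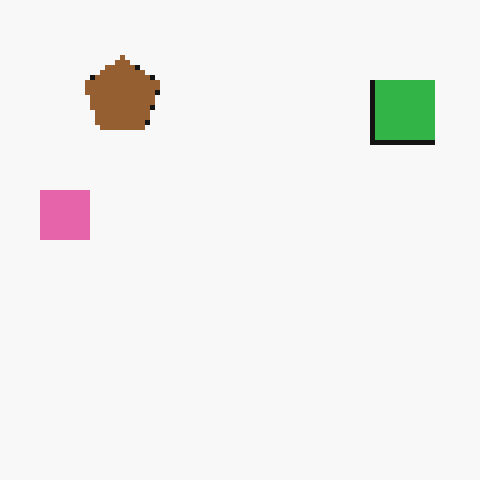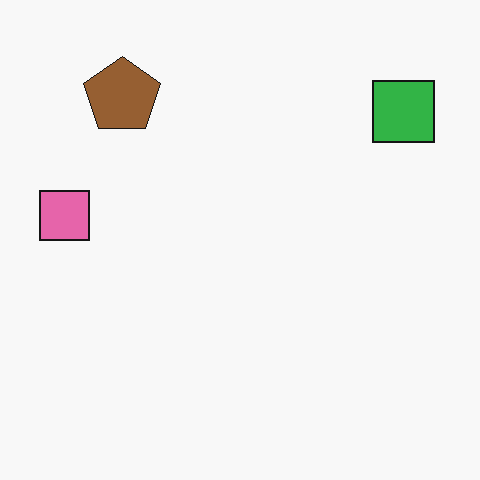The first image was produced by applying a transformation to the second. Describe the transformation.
The first image is the second lightly pixelated (a mild mosaic effect).

Shapes are reduced to large square blocks; fine edges and outlines are lost — a downscale-then-upscale (mosaic) effect.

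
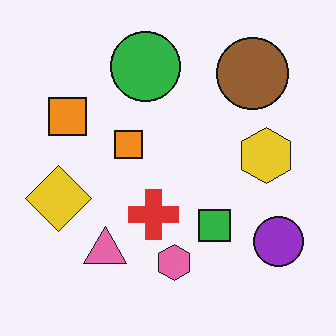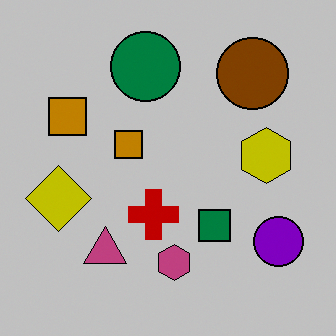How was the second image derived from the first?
The image was aggressively posterized.

Each flat color has snapped to a coarser quantized level — most visibly, the near-white background has dropped to a flat grey.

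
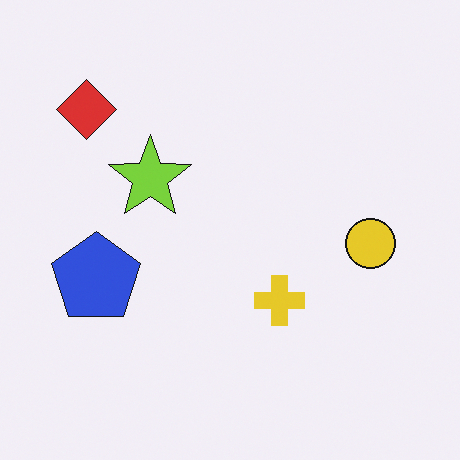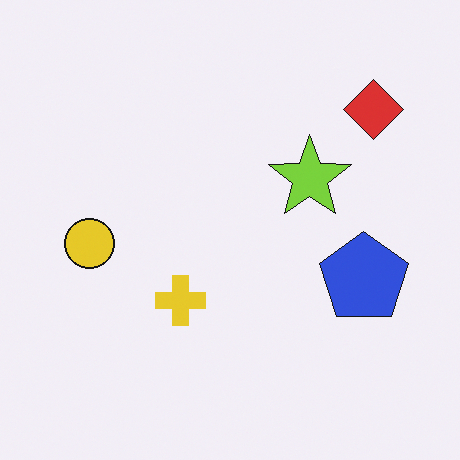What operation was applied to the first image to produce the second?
The second image is the first flipped horizontally (left ↔ right).

The red diamond is in the top-left of the first image and the top-right of the second — shapes on opposite sides of the vertical midline have swapped in a mirror flip.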